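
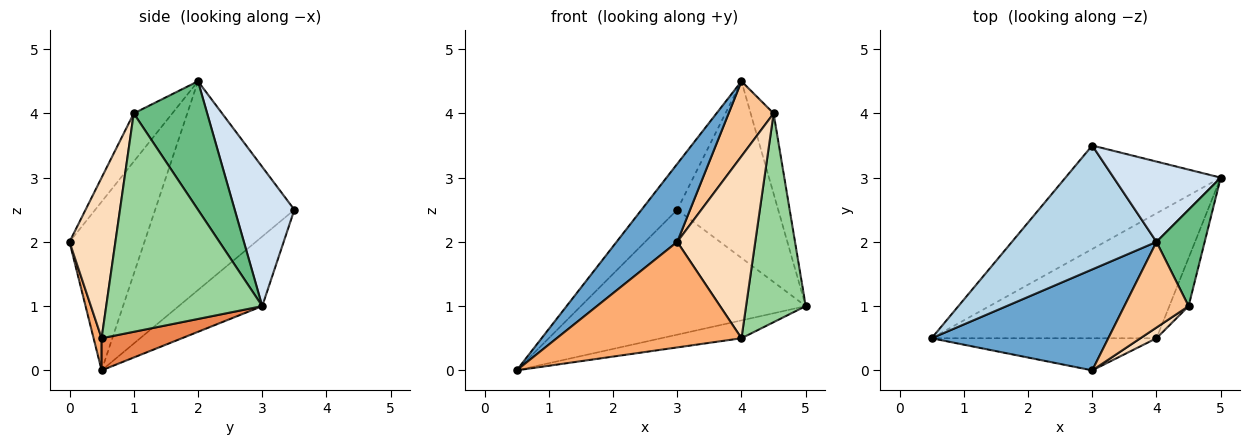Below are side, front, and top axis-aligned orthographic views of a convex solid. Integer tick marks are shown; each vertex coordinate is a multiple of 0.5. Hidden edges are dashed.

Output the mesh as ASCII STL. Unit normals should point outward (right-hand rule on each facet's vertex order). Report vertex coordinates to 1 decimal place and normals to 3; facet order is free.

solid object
 facet normal -0.603 -0.488 0.631
  outer loop
   vertex 4.0 2.0 4.5
   vertex 0.5 0.5 0.0
   vertex 3.0 0.0 2.0
  endloop
 endfacet
 facet normal -0.275 0.740 -0.613
  outer loop
   vertex 3.0 3.5 2.5
   vertex 5.0 3.0 1.0
   vertex 0.5 0.5 0.0
  endloop
 endfacet
 facet normal -0.805 0.206 0.557
  outer loop
   vertex 3.0 3.5 2.5
   vertex 0.5 0.5 0.0
   vertex 4.0 2.0 4.5
  endloop
 endfacet
 facet normal 0.474 0.802 0.364
  outer loop
   vertex 3.0 3.5 2.5
   vertex 4.0 2.0 4.5
   vertex 5.0 3.0 1.0
  endloop
 endfacet
 facet normal 0.140 0.140 -0.980
  outer loop
   vertex 4.0 0.5 0.5
   vertex 0.5 0.5 0.0
   vertex 5.0 3.0 1.0
  endloop
 endfacet
 facet normal 0.042 -0.956 -0.291
  outer loop
   vertex 4.0 0.5 0.5
   vertex 3.0 0.0 2.0
   vertex 0.5 0.5 0.0
  endloop
 endfacet
 facet normal -0.492 -0.573 0.655
  outer loop
   vertex 4.5 1.0 4.0
   vertex 4.0 2.0 4.5
   vertex 3.0 0.0 2.0
  endloop
 endfacet
 facet normal 0.506 -0.861 0.051
  outer loop
   vertex 4.5 1.0 4.0
   vertex 3.0 0.0 2.0
   vertex 4.0 0.5 0.5
  endloop
 endfacet
 facet normal 0.899 0.281 0.337
  outer loop
   vertex 4.5 1.0 4.0
   vertex 5.0 3.0 1.0
   vertex 4.0 2.0 4.5
  endloop
 endfacet
 facet normal 0.931 -0.356 -0.082
  outer loop
   vertex 4.5 1.0 4.0
   vertex 4.0 0.5 0.5
   vertex 5.0 3.0 1.0
  endloop
 endfacet
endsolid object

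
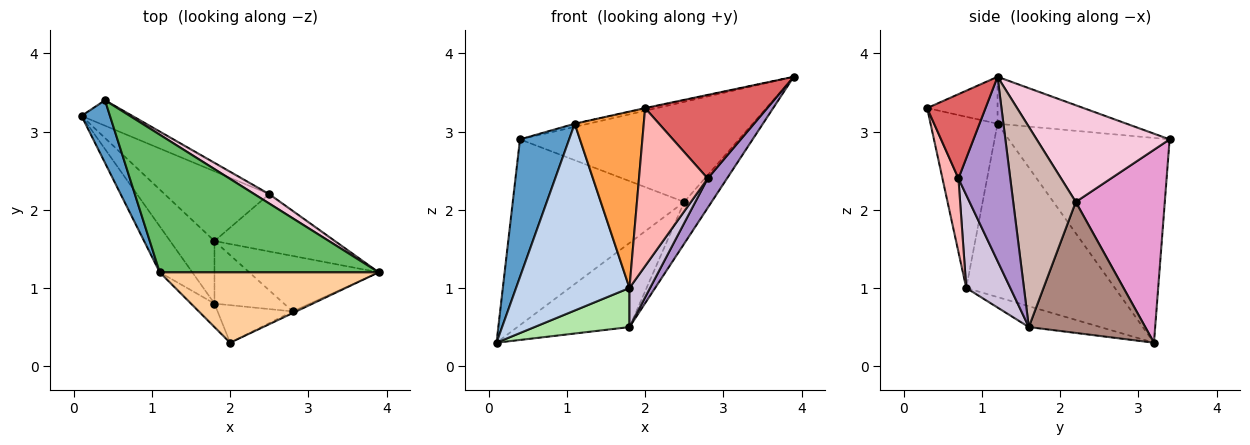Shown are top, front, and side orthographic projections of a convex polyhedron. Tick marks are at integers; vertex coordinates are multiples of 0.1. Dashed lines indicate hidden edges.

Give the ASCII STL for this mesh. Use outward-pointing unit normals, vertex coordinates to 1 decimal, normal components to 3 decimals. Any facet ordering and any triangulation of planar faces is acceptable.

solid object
 facet normal -0.948 -0.290 0.132
  outer loop
   vertex 1.1 1.2 3.1
   vertex 0.4 3.4 2.9
   vertex 0.1 3.2 0.3
  endloop
 endfacet
 facet normal -0.786 -0.600 -0.148
  outer loop
   vertex 1.1 1.2 3.1
   vertex 0.1 3.2 0.3
   vertex 1.8 0.8 1.0
  endloop
 endfacet
 facet normal -0.693 -0.714 -0.095
  outer loop
   vertex 1.1 1.2 3.1
   vertex 1.8 0.8 1.0
   vertex 2.0 0.3 3.3
  endloop
 endfacet
 facet normal -0.210 0.008 0.978
  outer loop
   vertex 1.1 1.2 3.1
   vertex 2.0 0.3 3.3
   vertex 3.9 1.2 3.7
  endloop
 endfacet
 facet normal -0.209 0.022 0.978
  outer loop
   vertex 1.1 1.2 3.1
   vertex 3.9 1.2 3.7
   vertex 0.4 3.4 2.9
  endloop
 endfacet
 facet normal -0.371 -0.492 -0.788
  outer loop
   vertex 1.8 1.6 0.5
   vertex 1.8 0.8 1.0
   vertex 0.1 3.2 0.3
  endloop
 endfacet
 facet normal 0.431 -0.902 -0.018
  outer loop
   vertex 2.8 0.7 2.4
   vertex 3.9 1.2 3.7
   vertex 2.0 0.3 3.3
  endloop
 endfacet
 facet normal 0.221 -0.949 -0.225
  outer loop
   vertex 2.8 0.7 2.4
   vertex 2.0 0.3 3.3
   vertex 1.8 0.8 1.0
  endloop
 endfacet
 facet normal 0.783 -0.292 -0.550
  outer loop
   vertex 2.8 0.7 2.4
   vertex 1.8 1.6 0.5
   vertex 3.9 1.2 3.7
  endloop
 endfacet
 facet normal 0.750 -0.351 -0.561
  outer loop
   vertex 2.8 0.7 2.4
   vertex 1.8 0.8 1.0
   vertex 1.8 1.6 0.5
  endloop
 endfacet
 facet normal 0.624 0.601 -0.499
  outer loop
   vertex 2.5 2.2 2.1
   vertex 1.8 1.6 0.5
   vertex 0.1 3.2 0.3
  endloop
 endfacet
 facet normal 0.802 0.351 -0.483
  outer loop
   vertex 2.5 2.2 2.1
   vertex 3.9 1.2 3.7
   vertex 1.8 1.6 0.5
  endloop
 endfacet
 facet normal 0.458 0.881 -0.121
  outer loop
   vertex 2.5 2.2 2.1
   vertex 0.1 3.2 0.3
   vertex 0.4 3.4 2.9
  endloop
 endfacet
 facet normal 0.517 0.852 0.080
  outer loop
   vertex 2.5 2.2 2.1
   vertex 0.4 3.4 2.9
   vertex 3.9 1.2 3.7
  endloop
 endfacet
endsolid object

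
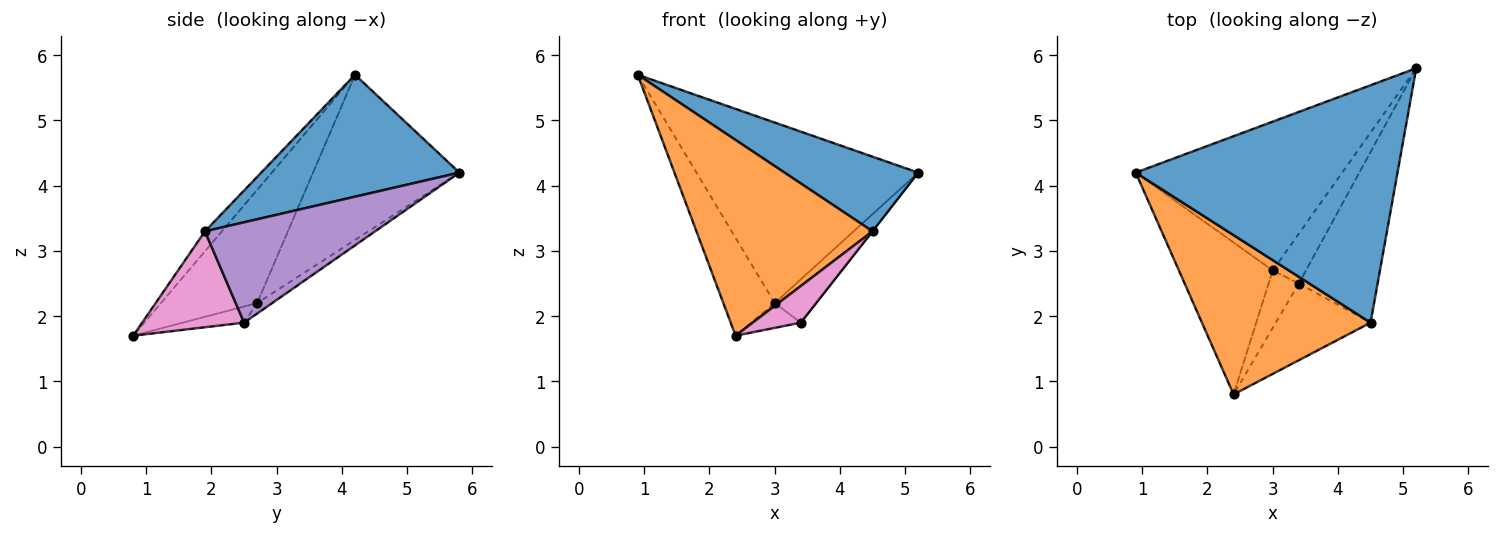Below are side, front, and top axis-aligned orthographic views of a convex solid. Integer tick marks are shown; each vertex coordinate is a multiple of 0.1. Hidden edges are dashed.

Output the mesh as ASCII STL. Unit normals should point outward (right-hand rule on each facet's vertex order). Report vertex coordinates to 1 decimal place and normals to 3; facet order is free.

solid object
 facet normal 0.406 -0.274 0.872
  outer loop
   vertex 4.5 1.9 3.3
   vertex 5.2 5.8 4.2
   vertex 0.9 4.2 5.7
  endloop
 endfacet
 facet normal -0.074 -0.773 0.629
  outer loop
   vertex 4.5 1.9 3.3
   vertex 0.9 4.2 5.7
   vertex 2.4 0.8 1.7
  endloop
 endfacet
 facet normal -0.454 0.688 -0.567
  outer loop
   vertex 3.0 2.7 2.2
   vertex 0.9 4.2 5.7
   vertex 5.2 5.8 4.2
  endloop
 endfacet
 facet normal -0.712 0.380 -0.590
  outer loop
   vertex 3.0 2.7 2.2
   vertex 2.4 0.8 1.7
   vertex 0.9 4.2 5.7
  endloop
 endfacet
 facet normal 0.787 0.001 -0.617
  outer loop
   vertex 3.4 2.5 1.9
   vertex 5.2 5.8 4.2
   vertex 4.5 1.9 3.3
  endloop
 endfacet
 facet normal -0.232 0.638 -0.734
  outer loop
   vertex 3.4 2.5 1.9
   vertex 3.0 2.7 2.2
   vertex 5.2 5.8 4.2
  endloop
 endfacet
 facet normal 0.674 -0.318 -0.666
  outer loop
   vertex 3.4 2.5 1.9
   vertex 4.5 1.9 3.3
   vertex 2.4 0.8 1.7
  endloop
 endfacet
 facet normal -0.440 0.356 -0.824
  outer loop
   vertex 3.4 2.5 1.9
   vertex 2.4 0.8 1.7
   vertex 3.0 2.7 2.2
  endloop
 endfacet
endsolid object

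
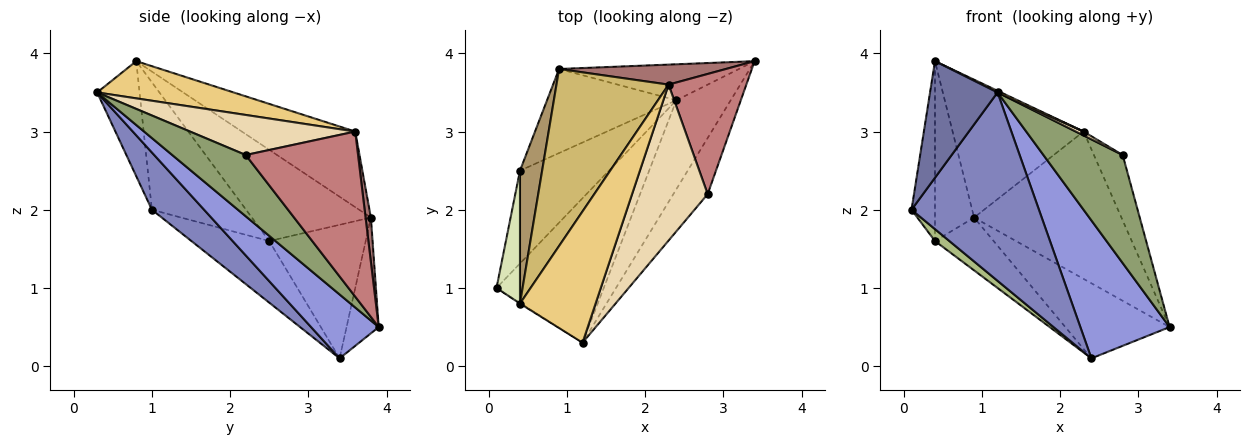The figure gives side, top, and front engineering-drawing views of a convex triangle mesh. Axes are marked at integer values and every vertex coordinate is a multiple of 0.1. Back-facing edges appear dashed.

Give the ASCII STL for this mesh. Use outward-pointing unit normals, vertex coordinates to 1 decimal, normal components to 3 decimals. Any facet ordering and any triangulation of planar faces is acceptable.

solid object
 facet normal -0.532 -0.847 -0.005
  outer loop
   vertex 0.4 0.8 3.9
   vertex 0.1 1.0 2.0
   vertex 1.2 0.3 3.5
  endloop
 endfacet
 facet normal 0.309 -0.755 -0.579
  outer loop
   vertex 2.4 3.4 0.1
   vertex 1.2 0.3 3.5
   vertex 0.1 1.0 2.0
  endloop
 endfacet
 facet normal 0.537 -0.709 -0.457
  outer loop
   vertex 2.4 3.4 0.1
   vertex 3.4 3.9 0.5
   vertex 1.2 0.3 3.5
  endloop
 endfacet
 facet normal -0.268 0.869 -0.416
  outer loop
   vertex 2.4 3.4 0.1
   vertex 0.9 3.8 1.9
   vertex 3.4 3.9 0.5
  endloop
 endfacet
 facet normal 0.636 -0.685 -0.356
  outer loop
   vertex 2.8 2.2 2.7
   vertex 1.2 0.3 3.5
   vertex 3.4 3.9 0.5
  endloop
 endfacet
 facet normal -0.566 -0.105 -0.818
  outer loop
   vertex 0.4 2.5 1.6
   vertex 2.4 3.4 0.1
   vertex 0.1 1.0 2.0
  endloop
 endfacet
 facet normal -0.658 0.400 -0.638
  outer loop
   vertex 0.4 2.5 1.6
   vertex 0.9 3.8 1.9
   vertex 2.4 3.4 0.1
  endloop
 endfacet
 facet normal -0.955 0.238 0.176
  outer loop
   vertex 0.4 2.5 1.6
   vertex 0.1 1.0 2.0
   vertex 0.4 0.8 3.9
  endloop
 endfacet
 facet normal -0.926 0.304 0.225
  outer loop
   vertex 0.4 2.5 1.6
   vertex 0.4 0.8 3.9
   vertex 0.9 3.8 1.9
  endloop
 endfacet
 facet normal -0.470 0.543 0.696
  outer loop
   vertex 2.3 3.6 3.0
   vertex 0.9 3.8 1.9
   vertex 0.4 0.8 3.9
  endloop
 endfacet
 facet normal 0.442 -0.011 0.897
  outer loop
   vertex 2.3 3.6 3.0
   vertex 0.4 0.8 3.9
   vertex 1.2 0.3 3.5
  endloop
 endfacet
 facet normal 0.468 -0.022 0.883
  outer loop
   vertex 2.3 3.6 3.0
   vertex 1.2 0.3 3.5
   vertex 2.8 2.2 2.7
  endloop
 endfacet
 facet normal 0.036 0.990 0.135
  outer loop
   vertex 2.3 3.6 3.0
   vertex 3.4 3.9 0.5
   vertex 0.9 3.8 1.9
  endloop
 endfacet
 facet normal 0.881 0.226 0.415
  outer loop
   vertex 2.3 3.6 3.0
   vertex 2.8 2.2 2.7
   vertex 3.4 3.9 0.5
  endloop
 endfacet
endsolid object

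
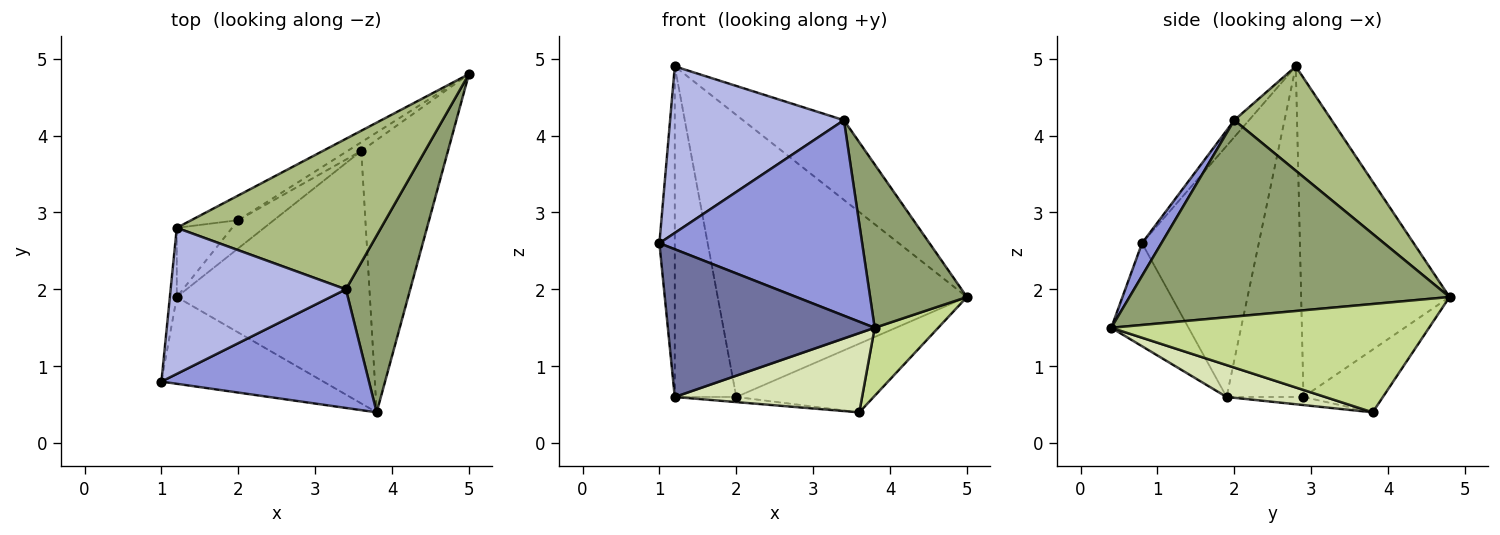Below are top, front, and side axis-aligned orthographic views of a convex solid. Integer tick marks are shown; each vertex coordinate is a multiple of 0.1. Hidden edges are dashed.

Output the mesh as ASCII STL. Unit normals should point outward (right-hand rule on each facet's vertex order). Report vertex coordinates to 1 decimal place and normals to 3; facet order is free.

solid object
 facet normal -0.307 -0.821 -0.482
  outer loop
   vertex 1.2 1.9 0.6
   vertex 3.8 0.4 1.5
   vertex 1.0 0.8 2.6
  endloop
 endfacet
 facet normal -0.991 0.131 -0.027
  outer loop
   vertex 1.2 1.9 0.6
   vertex 1.0 0.8 2.6
   vertex 1.2 2.8 4.9
  endloop
 endfacet
 facet normal 0.081 -0.852 0.517
  outer loop
   vertex 3.4 2.0 4.2
   vertex 1.0 0.8 2.6
   vertex 3.8 0.4 1.5
  endloop
 endfacet
 facet normal -0.063 -0.750 0.658
  outer loop
   vertex 3.4 2.0 4.2
   vertex 1.2 2.8 4.9
   vertex 1.0 0.8 2.6
  endloop
 endfacet
 facet normal 0.913 -0.276 0.299
  outer loop
   vertex 3.4 2.0 4.2
   vertex 3.8 0.4 1.5
   vertex 5.0 4.8 1.9
  endloop
 endfacet
 facet normal 0.411 0.427 0.805
  outer loop
   vertex 3.4 2.0 4.2
   vertex 5.0 4.8 1.9
   vertex 1.2 2.8 4.9
  endloop
 endfacet
 facet normal 0.772 -0.154 -0.617
  outer loop
   vertex 3.6 3.8 0.4
   vertex 5.0 4.8 1.9
   vertex 3.8 0.4 1.5
  endloop
 endfacet
 facet normal 0.156 -0.296 -0.942
  outer loop
   vertex 3.6 3.8 0.4
   vertex 3.8 0.4 1.5
   vertex 1.2 1.9 0.6
  endloop
 endfacet
 facet normal -0.510 0.857 -0.075
  outer loop
   vertex 2.0 2.9 0.6
   vertex 1.2 2.8 4.9
   vertex 5.0 4.8 1.9
  endloop
 endfacet
 facet normal -0.498 0.860 -0.109
  outer loop
   vertex 2.0 2.9 0.6
   vertex 5.0 4.8 1.9
   vertex 3.6 3.8 0.4
  endloop
 endfacet
 facet normal -0.774 0.619 -0.130
  outer loop
   vertex 2.0 2.9 0.6
   vertex 1.2 1.9 0.6
   vertex 1.2 2.8 4.9
  endloop
 endfacet
 facet normal -0.218 0.175 -0.960
  outer loop
   vertex 2.0 2.9 0.6
   vertex 3.6 3.8 0.4
   vertex 1.2 1.9 0.6
  endloop
 endfacet
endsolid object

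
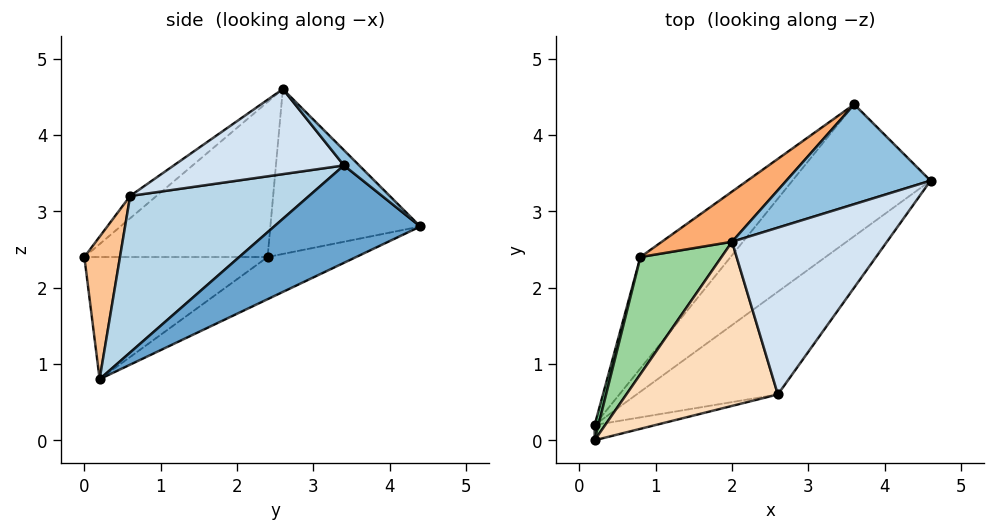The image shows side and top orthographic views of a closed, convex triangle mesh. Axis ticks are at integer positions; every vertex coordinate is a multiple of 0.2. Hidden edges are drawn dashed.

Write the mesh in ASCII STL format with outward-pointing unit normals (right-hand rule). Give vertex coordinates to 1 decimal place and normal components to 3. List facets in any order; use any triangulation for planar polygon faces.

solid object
 facet normal 0.575 -0.077 -0.815
  outer loop
   vertex 3.6 4.4 2.8
   vertex 4.6 3.4 3.6
   vertex 0.2 0.2 0.8
  endloop
 endfacet
 facet normal 0.078 0.669 0.739
  outer loop
   vertex 2.0 2.6 4.6
   vertex 4.6 3.4 3.6
   vertex 3.6 4.4 2.8
  endloop
 endfacet
 facet normal 0.681 -0.399 -0.614
  outer loop
   vertex 2.6 0.6 3.2
   vertex 0.2 0.2 0.8
   vertex 4.6 3.4 3.6
  endloop
 endfacet
 facet normal 0.436 -0.425 0.794
  outer loop
   vertex 2.6 0.6 3.2
   vertex 4.6 3.4 3.6
   vertex 2.0 2.6 4.6
  endloop
 endfacet
 facet normal -0.335 0.612 -0.716
  outer loop
   vertex 0.8 2.4 2.4
   vertex 3.6 4.4 2.8
   vertex 0.2 0.2 0.8
  endloop
 endfacet
 facet normal -0.586 0.771 0.250
  outer loop
   vertex 0.8 2.4 2.4
   vertex 2.0 2.6 4.6
   vertex 3.6 4.4 2.8
  endloop
 endfacet
 facet normal 0.278 -0.953 -0.119
  outer loop
   vertex 0.2 0.0 2.4
   vertex 0.2 0.2 0.8
   vertex 2.6 0.6 3.2
  endloop
 endfacet
 facet normal -0.117 -0.593 0.797
  outer loop
   vertex 0.2 0.0 2.4
   vertex 2.6 0.6 3.2
   vertex 2.0 2.6 4.6
  endloop
 endfacet
 facet normal -0.970 0.242 0.030
  outer loop
   vertex 0.2 0.0 2.4
   vertex 0.8 2.4 2.4
   vertex 0.2 0.2 0.8
  endloop
 endfacet
 facet normal -0.865 0.216 0.452
  outer loop
   vertex 0.2 0.0 2.4
   vertex 2.0 2.6 4.6
   vertex 0.8 2.4 2.4
  endloop
 endfacet
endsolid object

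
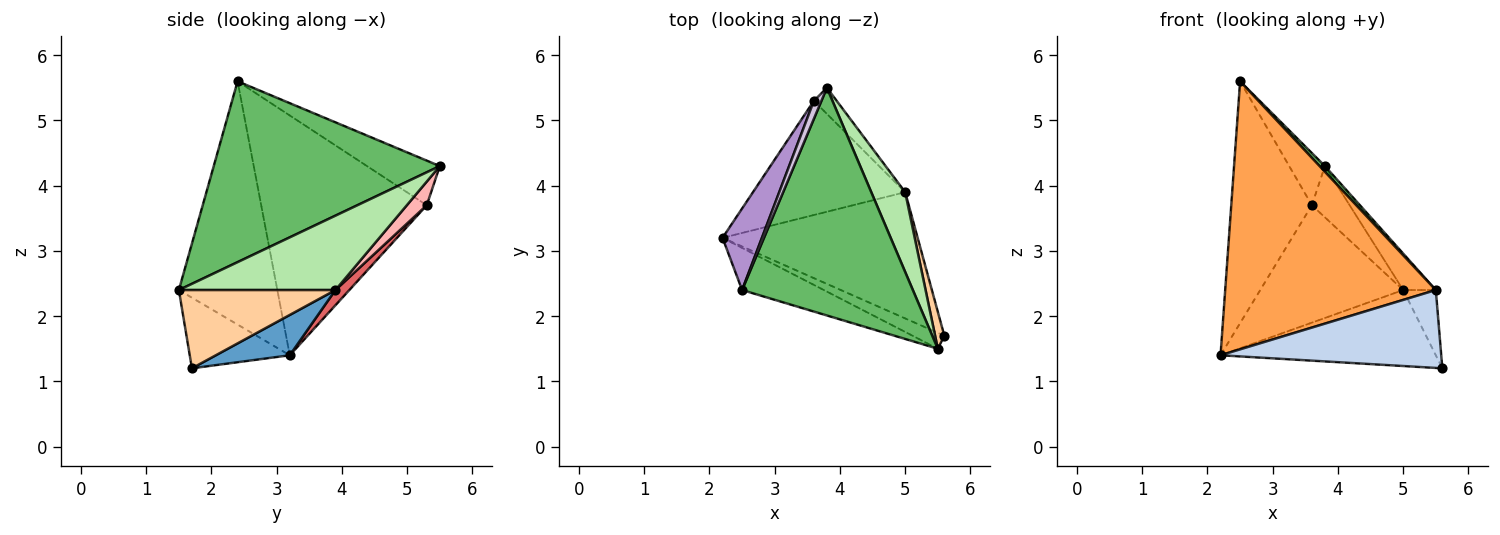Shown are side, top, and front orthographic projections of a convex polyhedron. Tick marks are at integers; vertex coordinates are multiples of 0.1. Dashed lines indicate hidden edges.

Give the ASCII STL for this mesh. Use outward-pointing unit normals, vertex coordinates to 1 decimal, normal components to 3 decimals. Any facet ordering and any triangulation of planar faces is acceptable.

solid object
 facet normal 0.174 0.508 -0.844
  outer loop
   vertex 5.0 3.9 2.4
   vertex 5.6 1.7 1.2
   vertex 2.2 3.2 1.4
  endloop
 endfacet
 facet normal -0.406 -0.895 -0.183
  outer loop
   vertex 5.5 1.5 2.4
   vertex 2.2 3.2 1.4
   vertex 5.6 1.7 1.2
  endloop
 endfacet
 facet normal -0.419 -0.897 -0.141
  outer loop
   vertex 5.5 1.5 2.4
   vertex 2.5 2.4 5.6
   vertex 2.2 3.2 1.4
  endloop
 endfacet
 facet normal 0.973 0.203 0.115
  outer loop
   vertex 5.5 1.5 2.4
   vertex 5.6 1.7 1.2
   vertex 5.0 3.9 2.4
  endloop
 endfacet
 facet normal 0.727 -0.017 0.686
  outer loop
   vertex 5.5 1.5 2.4
   vertex 3.8 5.5 4.3
   vertex 2.5 2.4 5.6
  endloop
 endfacet
 facet normal 0.894 0.186 0.408
  outer loop
   vertex 5.5 1.5 2.4
   vertex 5.0 3.9 2.4
   vertex 3.8 5.5 4.3
  endloop
 endfacet
 facet normal 0.070 0.715 -0.695
  outer loop
   vertex 3.6 5.3 3.7
   vertex 5.0 3.9 2.4
   vertex 2.2 3.2 1.4
  endloop
 endfacet
 facet normal 0.425 0.807 -0.411
  outer loop
   vertex 3.6 5.3 3.7
   vertex 3.8 5.5 4.3
   vertex 5.0 3.9 2.4
  endloop
 endfacet
 facet normal -0.889 0.433 0.146
  outer loop
   vertex 3.6 5.3 3.7
   vertex 2.2 3.2 1.4
   vertex 2.5 2.4 5.6
  endloop
 endfacet
 facet normal -0.888 0.435 0.151
  outer loop
   vertex 3.6 5.3 3.7
   vertex 2.5 2.4 5.6
   vertex 3.8 5.5 4.3
  endloop
 endfacet
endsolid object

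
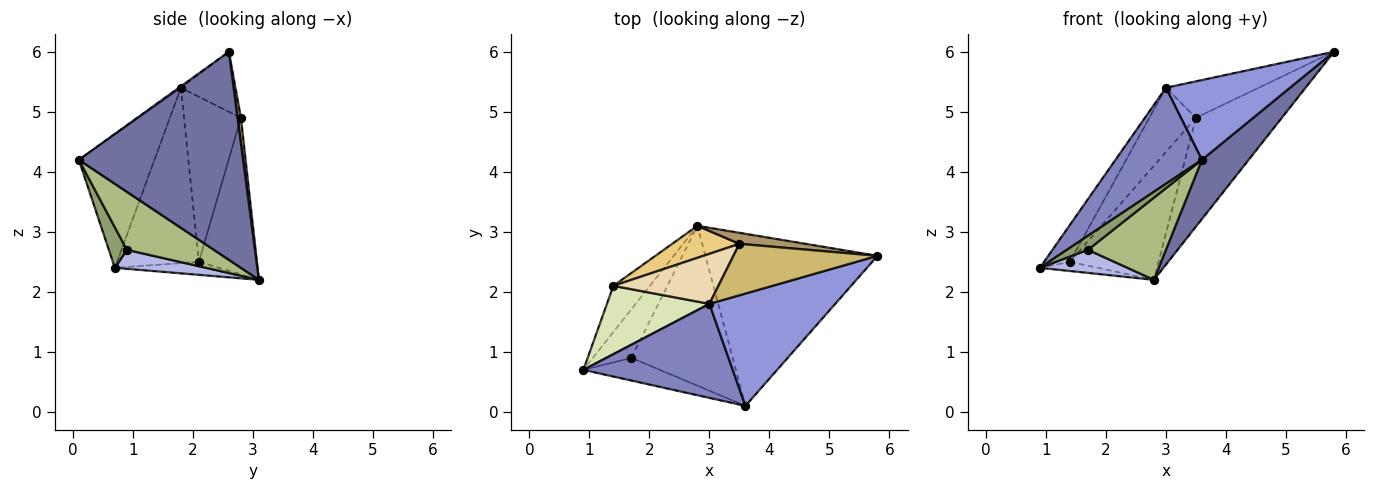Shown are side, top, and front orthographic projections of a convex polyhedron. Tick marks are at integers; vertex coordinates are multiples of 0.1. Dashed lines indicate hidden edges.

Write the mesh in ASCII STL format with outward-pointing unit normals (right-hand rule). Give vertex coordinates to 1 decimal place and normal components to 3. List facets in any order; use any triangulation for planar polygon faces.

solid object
 facet normal 0.753 -0.214 -0.622
  outer loop
   vertex 3.6 0.1 4.2
   vertex 2.8 3.1 2.2
   vertex 5.8 2.6 6.0
  endloop
 endfacet
 facet normal -0.530 -0.606 0.593
  outer loop
   vertex 3.0 1.8 5.4
   vertex 0.9 0.7 2.4
   vertex 3.6 0.1 4.2
  endloop
 endfacet
 facet normal -0.009 -0.579 0.815
  outer loop
   vertex 3.0 1.8 5.4
   vertex 3.6 0.1 4.2
   vertex 5.8 2.6 6.0
  endloop
 endfacet
 facet normal 0.407 -0.391 -0.825
  outer loop
   vertex 1.7 0.9 2.7
   vertex 0.9 0.7 2.4
   vertex 2.8 3.1 2.2
  endloop
 endfacet
 facet normal 0.411 -0.479 -0.776
  outer loop
   vertex 1.7 0.9 2.7
   vertex 3.6 0.1 4.2
   vertex 0.9 0.7 2.4
  endloop
 endfacet
 facet normal 0.454 -0.407 -0.792
  outer loop
   vertex 1.7 0.9 2.7
   vertex 2.8 3.1 2.2
   vertex 3.6 0.1 4.2
  endloop
 endfacet
 facet normal -0.330 0.184 -0.926
  outer loop
   vertex 1.4 2.1 2.5
   vertex 2.8 3.1 2.2
   vertex 0.9 0.7 2.4
  endloop
 endfacet
 facet normal -0.833 0.263 0.487
  outer loop
   vertex 1.4 2.1 2.5
   vertex 0.9 0.7 2.4
   vertex 3.0 1.8 5.4
  endloop
 endfacet
 facet normal 0.038 0.994 0.101
  outer loop
   vertex 3.5 2.8 4.9
   vertex 5.8 2.6 6.0
   vertex 2.8 3.1 2.2
  endloop
 endfacet
 facet normal -0.322 0.547 0.773
  outer loop
   vertex 3.5 2.8 4.9
   vertex 3.0 1.8 5.4
   vertex 5.8 2.6 6.0
  endloop
 endfacet
 facet normal -0.533 0.815 0.229
  outer loop
   vertex 3.5 2.8 4.9
   vertex 2.8 3.1 2.2
   vertex 1.4 2.1 2.5
  endloop
 endfacet
 facet normal -0.694 0.568 0.442
  outer loop
   vertex 3.5 2.8 4.9
   vertex 1.4 2.1 2.5
   vertex 3.0 1.8 5.4
  endloop
 endfacet
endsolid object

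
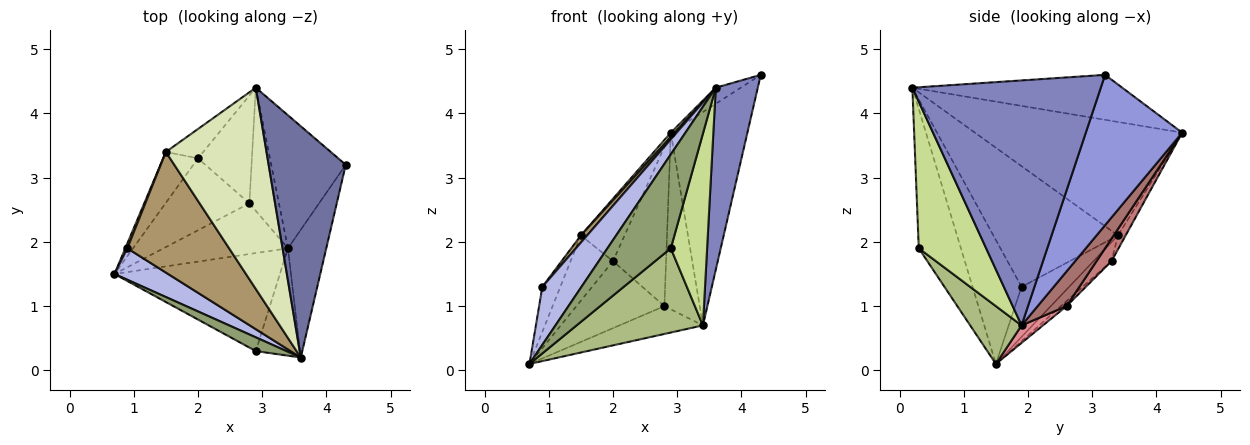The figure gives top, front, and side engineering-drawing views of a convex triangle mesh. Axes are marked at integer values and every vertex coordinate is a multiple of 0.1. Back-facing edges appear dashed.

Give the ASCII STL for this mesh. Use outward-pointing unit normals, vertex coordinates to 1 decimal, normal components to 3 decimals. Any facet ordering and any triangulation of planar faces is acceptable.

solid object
 facet normal -0.503 0.060 0.862
  outer loop
   vertex 2.9 4.4 3.7
   vertex 3.6 0.2 4.4
   vertex 4.3 3.2 4.6
  endloop
 endfacet
 facet normal 0.965 -0.215 -0.151
  outer loop
   vertex 3.4 1.9 0.7
   vertex 4.3 3.2 4.6
   vertex 3.6 0.2 4.4
  endloop
 endfacet
 facet normal 0.730 0.580 -0.362
  outer loop
   vertex 3.4 1.9 0.7
   vertex 2.9 4.4 3.7
   vertex 4.3 3.2 4.6
  endloop
 endfacet
 facet normal -0.740 -0.591 0.320
  outer loop
   vertex 0.9 1.9 1.3
   vertex 0.7 1.5 0.1
   vertex 3.6 0.2 4.4
  endloop
 endfacet
 facet normal -0.550 -0.827 0.121
  outer loop
   vertex 2.9 0.3 1.9
   vertex 3.6 0.2 4.4
   vertex 0.7 1.5 0.1
  endloop
 endfacet
 facet normal 0.256 -0.630 -0.733
  outer loop
   vertex 2.9 0.3 1.9
   vertex 0.7 1.5 0.1
   vertex 3.4 1.9 0.7
  endloop
 endfacet
 facet normal 0.851 -0.458 -0.257
  outer loop
   vertex 2.9 0.3 1.9
   vertex 3.4 1.9 0.7
   vertex 3.6 0.2 4.4
  endloop
 endfacet
 facet normal -0.748 -0.014 0.663
  outer loop
   vertex 1.5 3.4 2.1
   vertex 3.6 0.2 4.4
   vertex 2.9 4.4 3.7
  endloop
 endfacet
 facet normal -0.764 -0.038 0.644
  outer loop
   vertex 1.5 3.4 2.1
   vertex 0.9 1.9 1.3
   vertex 3.6 0.2 4.4
  endloop
 endfacet
 facet normal -0.158 0.894 -0.420
  outer loop
   vertex 1.5 3.4 2.1
   vertex 2.9 4.4 3.7
   vertex 2.0 3.3 1.7
  endloop
 endfacet
 facet normal -0.935 0.354 0.038
  outer loop
   vertex 1.5 3.4 2.1
   vertex 0.7 1.5 0.1
   vertex 0.9 1.9 1.3
  endloop
 endfacet
 facet normal -0.317 0.748 -0.583
  outer loop
   vertex 1.5 3.4 2.1
   vertex 2.0 3.3 1.7
   vertex 0.7 1.5 0.1
  endloop
 endfacet
 facet normal 0.557 0.681 -0.475
  outer loop
   vertex 2.8 2.6 1.0
   vertex 2.9 4.4 3.7
   vertex 3.4 1.9 0.7
  endloop
 endfacet
 facet normal 0.228 0.806 -0.546
  outer loop
   vertex 2.8 2.6 1.0
   vertex 2.0 3.3 1.7
   vertex 2.9 4.4 3.7
  endloop
 endfacet
 facet normal 0.123 0.478 -0.870
  outer loop
   vertex 2.8 2.6 1.0
   vertex 3.4 1.9 0.7
   vertex 0.7 1.5 0.1
  endloop
 endfacet
 facet normal -0.044 0.681 -0.731
  outer loop
   vertex 2.8 2.6 1.0
   vertex 0.7 1.5 0.1
   vertex 2.0 3.3 1.7
  endloop
 endfacet
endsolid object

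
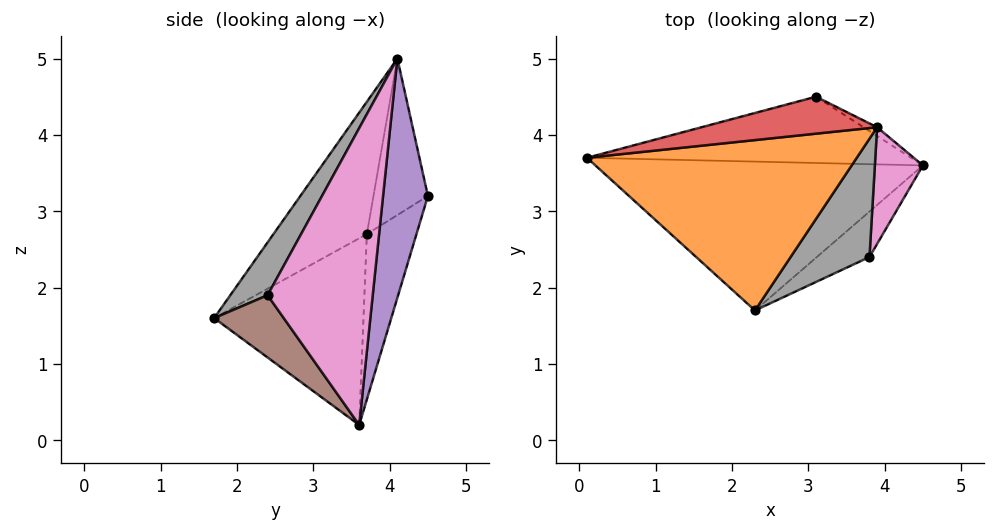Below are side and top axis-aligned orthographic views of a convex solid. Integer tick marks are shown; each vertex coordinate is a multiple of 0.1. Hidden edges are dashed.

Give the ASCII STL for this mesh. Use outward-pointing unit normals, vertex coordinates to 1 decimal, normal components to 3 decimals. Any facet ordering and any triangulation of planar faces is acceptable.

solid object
 facet normal -0.494 -0.067 -0.867
  outer loop
   vertex 2.3 1.7 1.6
   vertex 0.1 3.7 2.7
   vertex 4.5 3.6 0.2
  endloop
 endfacet
 facet normal -0.315 -0.699 0.642
  outer loop
   vertex 3.9 4.1 5.0
   vertex 0.1 3.7 2.7
   vertex 2.3 1.7 1.6
  endloop
 endfacet
 facet normal -0.184 0.915 -0.360
  outer loop
   vertex 3.1 4.5 3.2
   vertex 4.5 3.6 0.2
   vertex 0.1 3.7 2.7
  endloop
 endfacet
 facet normal -0.294 0.897 0.330
  outer loop
   vertex 3.1 4.5 3.2
   vertex 0.1 3.7 2.7
   vertex 3.9 4.1 5.0
  endloop
 endfacet
 facet normal 0.497 0.867 -0.028
  outer loop
   vertex 3.1 4.5 3.2
   vertex 3.9 4.1 5.0
   vertex 4.5 3.6 0.2
  endloop
 endfacet
 facet normal 0.452 -0.806 -0.382
  outer loop
   vertex 3.8 2.4 1.9
   vertex 2.3 1.7 1.6
   vertex 4.5 3.6 0.2
  endloop
 endfacet
 facet normal 0.932 -0.330 0.151
  outer loop
   vertex 3.8 2.4 1.9
   vertex 4.5 3.6 0.2
   vertex 3.9 4.1 5.0
  endloop
 endfacet
 facet normal 0.302 -0.840 0.451
  outer loop
   vertex 3.8 2.4 1.9
   vertex 3.9 4.1 5.0
   vertex 2.3 1.7 1.6
  endloop
 endfacet
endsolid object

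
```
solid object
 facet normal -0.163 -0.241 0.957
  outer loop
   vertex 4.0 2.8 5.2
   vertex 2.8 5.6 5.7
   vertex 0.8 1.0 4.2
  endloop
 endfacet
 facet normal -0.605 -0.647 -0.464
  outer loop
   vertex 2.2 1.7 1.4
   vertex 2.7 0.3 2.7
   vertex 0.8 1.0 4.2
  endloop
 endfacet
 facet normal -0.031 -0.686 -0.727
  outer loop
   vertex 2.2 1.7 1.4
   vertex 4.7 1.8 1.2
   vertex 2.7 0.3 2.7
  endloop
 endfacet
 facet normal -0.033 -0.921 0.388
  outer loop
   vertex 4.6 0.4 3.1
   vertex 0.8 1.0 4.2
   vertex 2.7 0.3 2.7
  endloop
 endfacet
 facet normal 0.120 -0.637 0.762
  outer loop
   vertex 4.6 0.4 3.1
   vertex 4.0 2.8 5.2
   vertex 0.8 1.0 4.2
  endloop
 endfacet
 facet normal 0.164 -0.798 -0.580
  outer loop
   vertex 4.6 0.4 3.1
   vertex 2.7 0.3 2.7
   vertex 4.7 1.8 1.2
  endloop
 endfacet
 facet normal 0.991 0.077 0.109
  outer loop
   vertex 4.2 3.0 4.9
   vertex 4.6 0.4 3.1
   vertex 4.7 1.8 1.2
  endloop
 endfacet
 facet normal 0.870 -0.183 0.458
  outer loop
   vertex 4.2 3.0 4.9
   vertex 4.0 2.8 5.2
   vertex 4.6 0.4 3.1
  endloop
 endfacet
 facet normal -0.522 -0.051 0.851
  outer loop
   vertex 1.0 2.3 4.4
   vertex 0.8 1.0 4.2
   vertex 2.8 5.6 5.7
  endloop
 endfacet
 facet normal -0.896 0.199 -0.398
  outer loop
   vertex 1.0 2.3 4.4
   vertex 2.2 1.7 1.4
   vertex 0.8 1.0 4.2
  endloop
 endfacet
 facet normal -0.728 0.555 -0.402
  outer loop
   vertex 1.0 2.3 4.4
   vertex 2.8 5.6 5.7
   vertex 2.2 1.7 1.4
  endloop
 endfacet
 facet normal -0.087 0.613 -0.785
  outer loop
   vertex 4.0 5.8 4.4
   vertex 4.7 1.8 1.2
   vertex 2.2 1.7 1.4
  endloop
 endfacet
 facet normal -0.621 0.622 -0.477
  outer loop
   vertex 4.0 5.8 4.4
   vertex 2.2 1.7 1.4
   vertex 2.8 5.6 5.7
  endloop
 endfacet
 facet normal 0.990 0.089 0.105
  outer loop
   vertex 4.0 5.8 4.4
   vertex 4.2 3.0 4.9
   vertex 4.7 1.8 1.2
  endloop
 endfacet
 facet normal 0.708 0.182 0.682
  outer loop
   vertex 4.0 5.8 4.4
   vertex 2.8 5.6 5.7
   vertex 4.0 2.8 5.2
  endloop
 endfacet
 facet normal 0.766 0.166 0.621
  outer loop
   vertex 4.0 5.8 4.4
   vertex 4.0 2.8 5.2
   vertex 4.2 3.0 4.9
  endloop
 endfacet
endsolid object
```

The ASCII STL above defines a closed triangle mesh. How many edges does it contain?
24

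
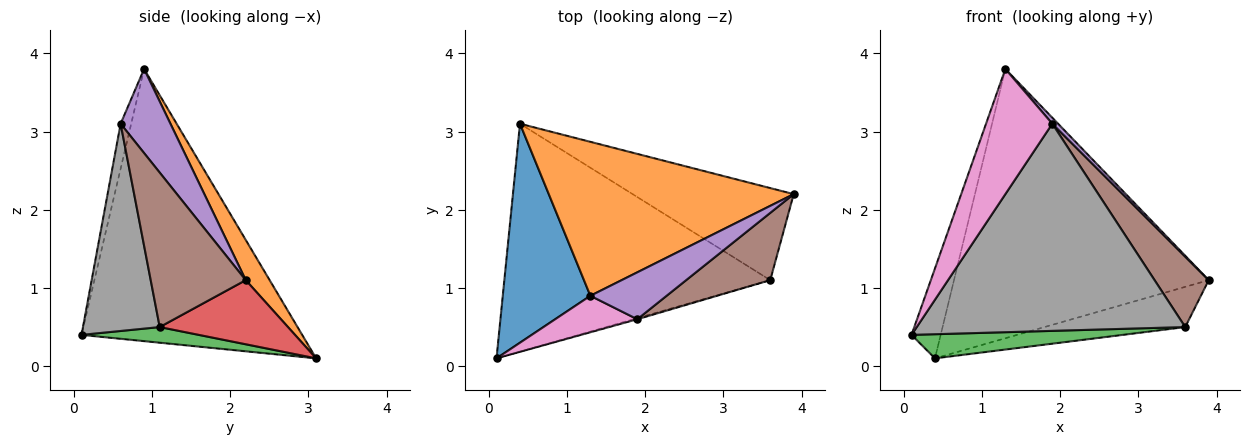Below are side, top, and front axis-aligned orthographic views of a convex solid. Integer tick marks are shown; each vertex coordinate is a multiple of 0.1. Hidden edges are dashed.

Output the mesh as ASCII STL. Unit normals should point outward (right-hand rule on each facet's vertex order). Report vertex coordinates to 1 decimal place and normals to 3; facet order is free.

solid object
 facet normal -0.944 0.125 0.304
  outer loop
   vertex 1.3 0.9 3.8
   vertex 0.4 3.1 0.1
   vertex 0.1 0.1 0.4
  endloop
 endfacet
 facet normal 0.081 0.865 0.495
  outer loop
   vertex 1.3 0.9 3.8
   vertex 3.9 2.2 1.1
   vertex 0.4 3.1 0.1
  endloop
 endfacet
 facet normal 0.058 -0.105 -0.993
  outer loop
   vertex 3.6 1.1 0.5
   vertex 0.1 0.1 0.4
   vertex 0.4 3.1 0.1
  endloop
 endfacet
 facet normal 0.343 0.376 -0.861
  outer loop
   vertex 3.6 1.1 0.5
   vertex 0.4 3.1 0.1
   vertex 3.9 2.2 1.1
  endloop
 endfacet
 facet normal 0.738 -0.086 0.669
  outer loop
   vertex 1.9 0.6 3.1
   vertex 3.9 2.2 1.1
   vertex 1.3 0.9 3.8
  endloop
 endfacet
 facet normal 0.785 -0.447 0.428
  outer loop
   vertex 1.9 0.6 3.1
   vertex 3.6 1.1 0.5
   vertex 3.9 2.2 1.1
  endloop
 endfacet
 facet normal -0.152 -0.949 0.277
  outer loop
   vertex 1.9 0.6 3.1
   vertex 1.3 0.9 3.8
   vertex 0.1 0.1 0.4
  endloop
 endfacet
 facet normal 0.275 -0.961 -0.005
  outer loop
   vertex 1.9 0.6 3.1
   vertex 0.1 0.1 0.4
   vertex 3.6 1.1 0.5
  endloop
 endfacet
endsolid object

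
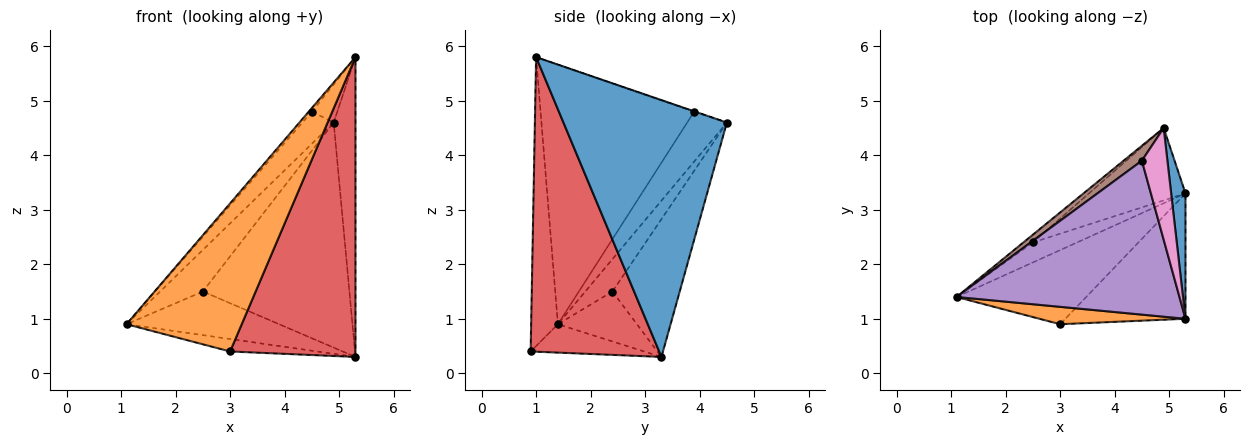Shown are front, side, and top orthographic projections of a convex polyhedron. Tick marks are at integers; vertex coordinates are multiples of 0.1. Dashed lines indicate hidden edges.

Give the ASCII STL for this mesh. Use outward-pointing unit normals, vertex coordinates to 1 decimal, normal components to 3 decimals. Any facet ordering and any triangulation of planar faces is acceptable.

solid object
 facet normal 0.990 0.132 0.055
  outer loop
   vertex 5.3 3.3 0.3
   vertex 4.9 4.5 4.6
   vertex 5.3 1.0 5.8
  endloop
 endfacet
 facet normal -0.225 -0.968 0.114
  outer loop
   vertex 3.0 0.9 0.4
   vertex 5.3 1.0 5.8
   vertex 1.1 1.4 0.9
  endloop
 endfacet
 facet normal -0.211 0.162 -0.964
  outer loop
   vertex 3.0 0.9 0.4
   vertex 1.1 1.4 0.9
   vertex 5.3 3.3 0.3
  endloop
 endfacet
 facet normal 0.687 -0.670 -0.280
  outer loop
   vertex 3.0 0.9 0.4
   vertex 5.3 3.3 0.3
   vertex 5.3 1.0 5.8
  endloop
 endfacet
 facet normal -0.759 0.015 0.651
  outer loop
   vertex 4.5 3.9 4.8
   vertex 1.1 1.4 0.9
   vertex 5.3 1.0 5.8
  endloop
 endfacet
 facet normal -0.755 0.595 0.276
  outer loop
   vertex 4.5 3.9 4.8
   vertex 4.9 4.5 4.6
   vertex 1.1 1.4 0.9
  endloop
 endfacet
 facet normal -0.012 0.323 0.946
  outer loop
   vertex 4.5 3.9 4.8
   vertex 5.3 1.0 5.8
   vertex 4.9 4.5 4.6
  endloop
 endfacet
 facet normal -0.529 0.834 -0.155
  outer loop
   vertex 2.5 2.4 1.5
   vertex 1.1 1.4 0.9
   vertex 4.9 4.5 4.6
  endloop
 endfacet
 facet normal -0.426 0.822 -0.377
  outer loop
   vertex 2.5 2.4 1.5
   vertex 5.3 3.3 0.3
   vertex 1.1 1.4 0.9
  endloop
 endfacet
 facet normal -0.401 0.872 -0.281
  outer loop
   vertex 2.5 2.4 1.5
   vertex 4.9 4.5 4.6
   vertex 5.3 3.3 0.3
  endloop
 endfacet
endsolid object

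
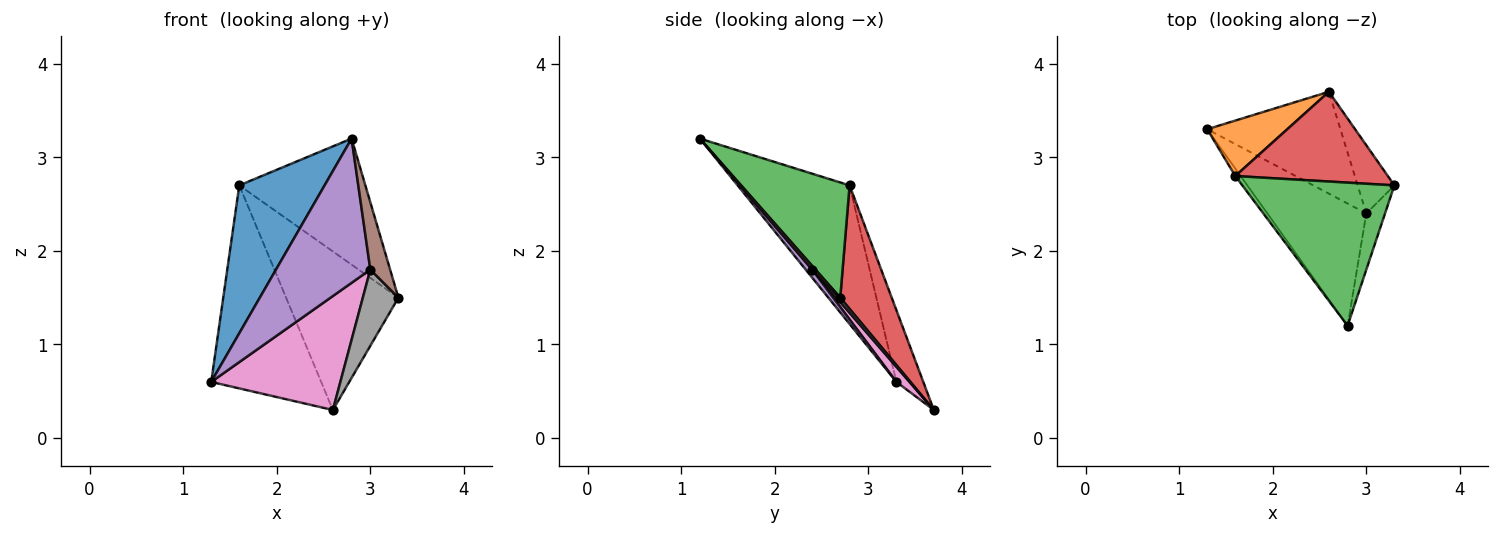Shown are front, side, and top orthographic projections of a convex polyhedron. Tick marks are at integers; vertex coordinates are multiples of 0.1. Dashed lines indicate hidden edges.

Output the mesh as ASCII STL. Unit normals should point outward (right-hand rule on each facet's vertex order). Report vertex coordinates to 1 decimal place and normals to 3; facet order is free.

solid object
 facet normal -0.795 -0.606 -0.031
  outer loop
   vertex 1.6 2.8 2.7
   vertex 1.3 3.3 0.6
   vertex 2.8 1.2 3.2
  endloop
 endfacet
 facet normal -0.230 0.939 0.256
  outer loop
   vertex 1.6 2.8 2.7
   vertex 2.6 3.7 0.3
   vertex 1.3 3.3 0.6
  endloop
 endfacet
 facet normal 0.494 0.575 0.652
  outer loop
   vertex 1.6 2.8 2.7
   vertex 2.8 1.2 3.2
   vertex 3.3 2.7 1.5
  endloop
 endfacet
 facet normal 0.370 0.808 0.458
  outer loop
   vertex 1.6 2.8 2.7
   vertex 3.3 2.7 1.5
   vertex 2.6 3.7 0.3
  endloop
 endfacet
 facet normal 0.052 -0.762 -0.646
  outer loop
   vertex 3.0 2.4 1.8
   vertex 2.8 1.2 3.2
   vertex 1.3 3.3 0.6
  endloop
 endfacet
 facet normal 0.127 -0.762 -0.635
  outer loop
   vertex 3.0 2.4 1.8
   vertex 3.3 2.7 1.5
   vertex 2.8 1.2 3.2
  endloop
 endfacet
 facet normal 0.075 -0.743 -0.664
  outer loop
   vertex 3.0 2.4 1.8
   vertex 1.3 3.3 0.6
   vertex 2.6 3.7 0.3
  endloop
 endfacet
 facet normal 0.078 -0.743 -0.665
  outer loop
   vertex 3.0 2.4 1.8
   vertex 2.6 3.7 0.3
   vertex 3.3 2.7 1.5
  endloop
 endfacet
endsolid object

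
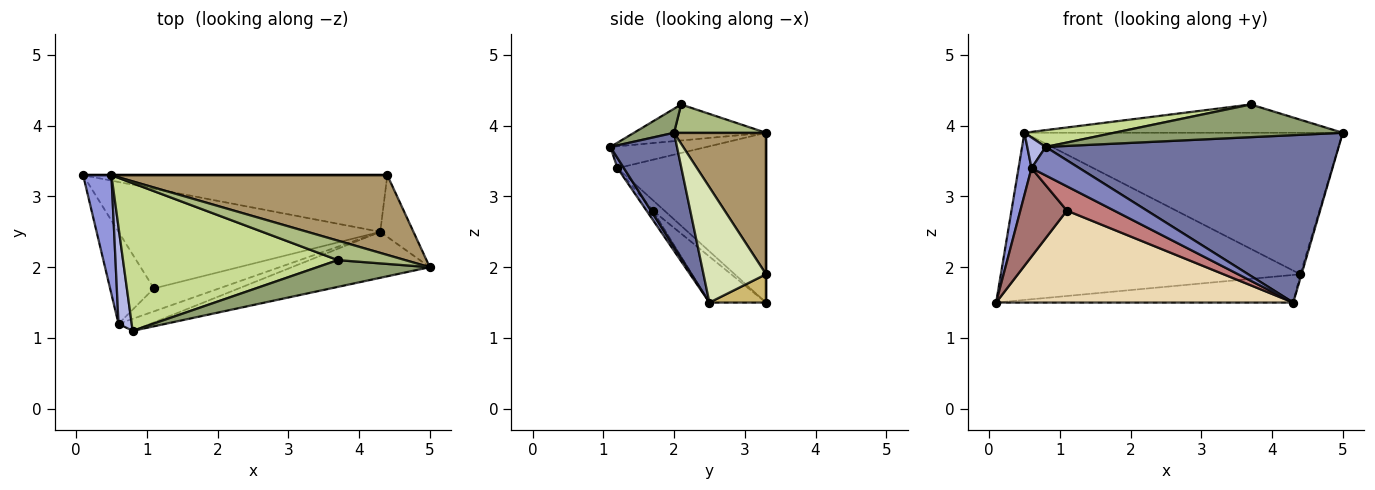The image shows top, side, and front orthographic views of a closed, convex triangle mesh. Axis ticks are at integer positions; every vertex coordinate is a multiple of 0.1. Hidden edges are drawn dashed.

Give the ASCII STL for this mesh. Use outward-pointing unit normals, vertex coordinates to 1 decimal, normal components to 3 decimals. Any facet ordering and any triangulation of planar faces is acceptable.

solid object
 facet normal 0.214 -0.942 -0.259
  outer loop
   vertex 4.3 2.5 1.5
   vertex 5.0 2.0 3.9
   vertex 0.8 1.1 3.7
  endloop
 endfacet
 facet normal 0.123 -0.914 -0.386
  outer loop
   vertex 0.6 1.2 3.4
   vertex 4.3 2.5 1.5
   vertex 0.8 1.1 3.7
  endloop
 endfacet
 facet normal -0.983 -0.086 0.164
  outer loop
   vertex 0.6 1.2 3.4
   vertex 0.5 3.3 3.9
   vertex 0.1 3.3 1.5
  endloop
 endfacet
 facet normal -0.845 -0.162 0.510
  outer loop
   vertex 0.6 1.2 3.4
   vertex 0.8 1.1 3.7
   vertex 0.5 3.3 3.9
  endloop
 endfacet
 facet normal 0.134 -0.766 0.628
  outer loop
   vertex 3.7 2.1 4.3
   vertex 0.8 1.1 3.7
   vertex 5.0 2.0 3.9
  endloop
 endfacet
 facet normal 0.231 0.801 0.552
  outer loop
   vertex 3.7 2.1 4.3
   vertex 5.0 2.0 3.9
   vertex 0.5 3.3 3.9
  endloop
 endfacet
 facet normal -0.164 -0.112 0.980
  outer loop
   vertex 3.7 2.1 4.3
   vertex 0.5 3.3 3.9
   vertex 0.8 1.1 3.7
  endloop
 endfacet
 facet normal 0.961 0.018 -0.276
  outer loop
   vertex 4.4 3.3 1.9
   vertex 5.0 2.0 3.9
   vertex 4.3 2.5 1.5
  endloop
 endfacet
 facet normal 0.244 0.845 0.476
  outer loop
   vertex 4.4 3.3 1.9
   vertex 0.5 3.3 3.9
   vertex 5.0 2.0 3.9
  endloop
 endfacet
 facet normal 0.083 0.437 -0.895
  outer loop
   vertex 4.4 3.3 1.9
   vertex 4.3 2.5 1.5
   vertex 0.1 3.3 1.5
  endloop
 endfacet
 facet normal 0.000 1.000 0.000
  outer loop
   vertex 4.4 3.3 1.9
   vertex 0.1 3.3 1.5
   vertex 0.5 3.3 3.9
  endloop
 endfacet
 facet normal -0.128 -0.672 -0.729
  outer loop
   vertex 1.1 1.7 2.8
   vertex 0.1 3.3 1.5
   vertex 4.3 2.5 1.5
  endloop
 endfacet
 facet normal -0.169 -0.683 -0.710
  outer loop
   vertex 1.1 1.7 2.8
   vertex 0.6 1.2 3.4
   vertex 0.1 3.3 1.5
  endloop
 endfacet
 facet normal -0.097 -0.723 -0.684
  outer loop
   vertex 1.1 1.7 2.8
   vertex 4.3 2.5 1.5
   vertex 0.6 1.2 3.4
  endloop
 endfacet
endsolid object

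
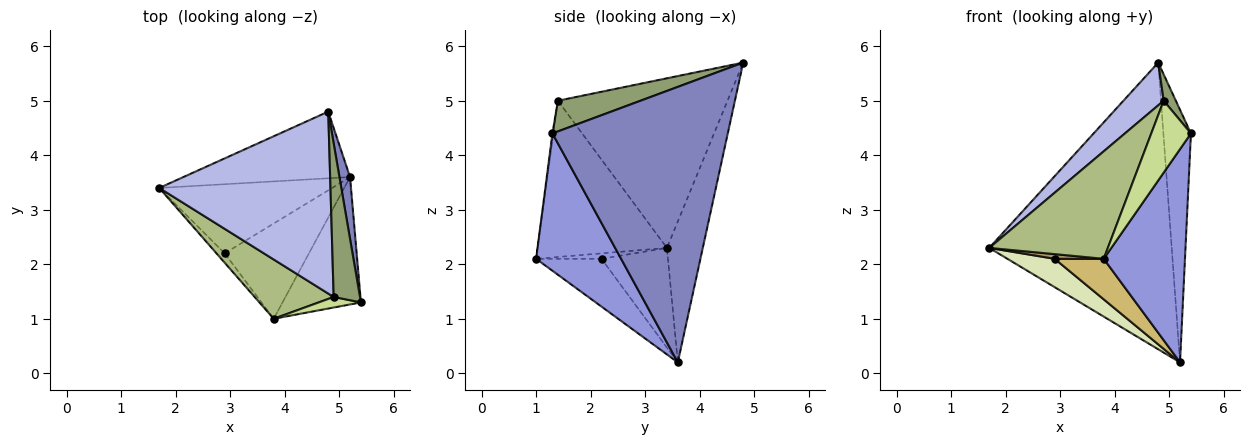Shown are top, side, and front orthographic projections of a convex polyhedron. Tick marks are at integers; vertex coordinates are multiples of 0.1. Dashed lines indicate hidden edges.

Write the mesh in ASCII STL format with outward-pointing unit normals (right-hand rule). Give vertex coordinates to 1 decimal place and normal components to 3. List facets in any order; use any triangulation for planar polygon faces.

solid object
 facet normal -0.188 0.957 -0.222
  outer loop
   vertex 5.2 3.6 0.2
   vertex 1.7 3.4 2.3
   vertex 4.8 4.8 5.7
  endloop
 endfacet
 facet normal 0.987 0.155 0.038
  outer loop
   vertex 5.2 3.6 0.2
   vertex 4.8 4.8 5.7
   vertex 5.4 1.3 4.4
  endloop
 endfacet
 facet normal 0.668 -0.639 -0.382
  outer loop
   vertex 3.8 1.0 2.1
   vertex 5.2 3.6 0.2
   vertex 5.4 1.3 4.4
  endloop
 endfacet
 facet normal -0.694 -0.165 0.701
  outer loop
   vertex 4.9 1.4 5.0
   vertex 4.8 4.8 5.7
   vertex 1.7 3.4 2.3
  endloop
 endfacet
 facet normal 0.754 -0.111 0.647
  outer loop
   vertex 4.9 1.4 5.0
   vertex 5.4 1.3 4.4
   vertex 4.8 4.8 5.7
  endloop
 endfacet
 facet normal -0.691 -0.633 0.349
  outer loop
   vertex 4.9 1.4 5.0
   vertex 1.7 3.4 2.3
   vertex 3.8 1.0 2.1
  endloop
 endfacet
 facet normal -0.023 -0.989 0.145
  outer loop
   vertex 4.9 1.4 5.0
   vertex 3.8 1.0 2.1
   vertex 5.4 1.3 4.4
  endloop
 endfacet
 facet normal -0.471 -0.335 -0.816
  outer loop
   vertex 2.9 2.2 2.1
   vertex 1.7 3.4 2.3
   vertex 5.2 3.6 0.2
  endloop
 endfacet
 facet normal -0.512 -0.384 -0.768
  outer loop
   vertex 2.9 2.2 2.1
   vertex 3.8 1.0 2.1
   vertex 1.7 3.4 2.3
  endloop
 endfacet
 facet normal -0.463 -0.347 -0.816
  outer loop
   vertex 2.9 2.2 2.1
   vertex 5.2 3.6 0.2
   vertex 3.8 1.0 2.1
  endloop
 endfacet
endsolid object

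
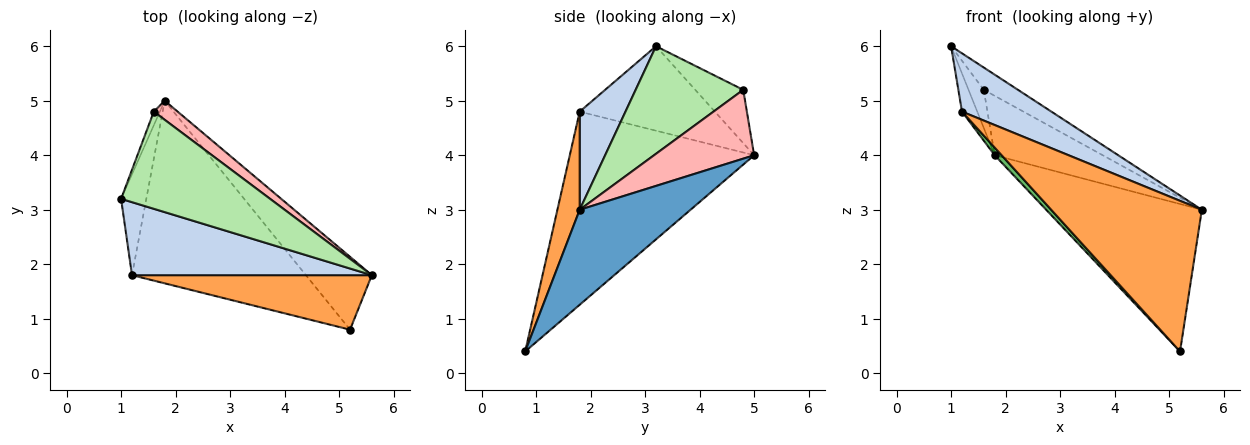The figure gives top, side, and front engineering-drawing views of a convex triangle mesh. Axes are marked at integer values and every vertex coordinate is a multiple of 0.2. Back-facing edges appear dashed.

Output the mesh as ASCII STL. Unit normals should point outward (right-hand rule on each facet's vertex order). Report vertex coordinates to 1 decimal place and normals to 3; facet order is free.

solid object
 facet normal 0.538 0.756 -0.373
  outer loop
   vertex 5.2 0.8 0.4
   vertex 1.8 5.0 4.0
   vertex 5.6 1.8 3.0
  endloop
 endfacet
 facet normal 0.304 -0.594 0.744
  outer loop
   vertex 1.2 1.8 4.8
   vertex 5.6 1.8 3.0
   vertex 1.0 3.2 6.0
  endloop
 endfacet
 facet normal 0.138 -0.931 0.337
  outer loop
   vertex 1.2 1.8 4.8
   vertex 5.2 0.8 0.4
   vertex 5.6 1.8 3.0
  endloop
 endfacet
 facet normal -0.953 0.108 -0.284
  outer loop
   vertex 1.2 1.8 4.8
   vertex 1.0 3.2 6.0
   vertex 1.8 5.0 4.0
  endloop
 endfacet
 facet normal -0.743 -0.028 -0.669
  outer loop
   vertex 1.2 1.8 4.8
   vertex 1.8 5.0 4.0
   vertex 5.2 0.8 0.4
  endloop
 endfacet
 facet normal 0.575 0.183 0.797
  outer loop
   vertex 1.6 4.8 5.2
   vertex 1.0 3.2 6.0
   vertex 5.6 1.8 3.0
  endloop
 endfacet
 facet normal -0.947 0.301 -0.108
  outer loop
   vertex 1.6 4.8 5.2
   vertex 1.8 5.0 4.0
   vertex 1.0 3.2 6.0
  endloop
 endfacet
 facet normal 0.662 0.714 0.229
  outer loop
   vertex 1.6 4.8 5.2
   vertex 5.6 1.8 3.0
   vertex 1.8 5.0 4.0
  endloop
 endfacet
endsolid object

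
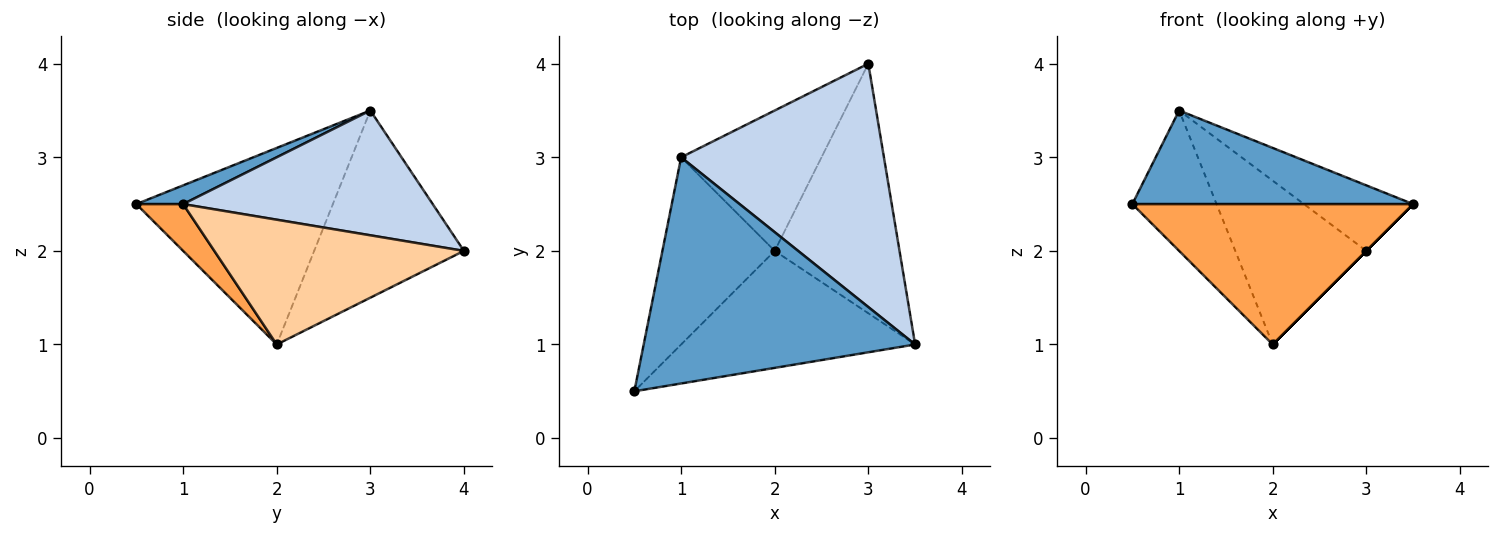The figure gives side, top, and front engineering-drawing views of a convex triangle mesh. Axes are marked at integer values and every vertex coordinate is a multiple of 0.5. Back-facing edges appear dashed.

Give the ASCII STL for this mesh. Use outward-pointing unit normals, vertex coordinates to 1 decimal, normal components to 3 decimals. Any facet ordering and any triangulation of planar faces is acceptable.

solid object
 facet normal 0.064 -0.382 0.922
  outer loop
   vertex 1.0 3.0 3.5
   vertex 0.5 0.5 2.5
   vertex 3.5 1.0 2.5
  endloop
 endfacet
 facet normal 0.511 0.223 0.830
  outer loop
   vertex 1.0 3.0 3.5
   vertex 3.5 1.0 2.5
   vertex 3.0 4.0 2.0
  endloop
 endfacet
 facet normal 0.127 -0.762 -0.635
  outer loop
   vertex 2.0 2.0 1.0
   vertex 3.5 1.0 2.5
   vertex 0.5 0.5 2.5
  endloop
 endfacet
 facet normal 0.707 0.000 -0.707
  outer loop
   vertex 2.0 2.0 1.0
   vertex 3.0 4.0 2.0
   vertex 3.5 1.0 2.5
  endloop
 endfacet
 facet normal -0.814 0.349 -0.465
  outer loop
   vertex 2.0 2.0 1.0
   vertex 0.5 0.5 2.5
   vertex 1.0 3.0 3.5
  endloop
 endfacet
 facet normal -0.655 0.573 -0.492
  outer loop
   vertex 2.0 2.0 1.0
   vertex 1.0 3.0 3.5
   vertex 3.0 4.0 2.0
  endloop
 endfacet
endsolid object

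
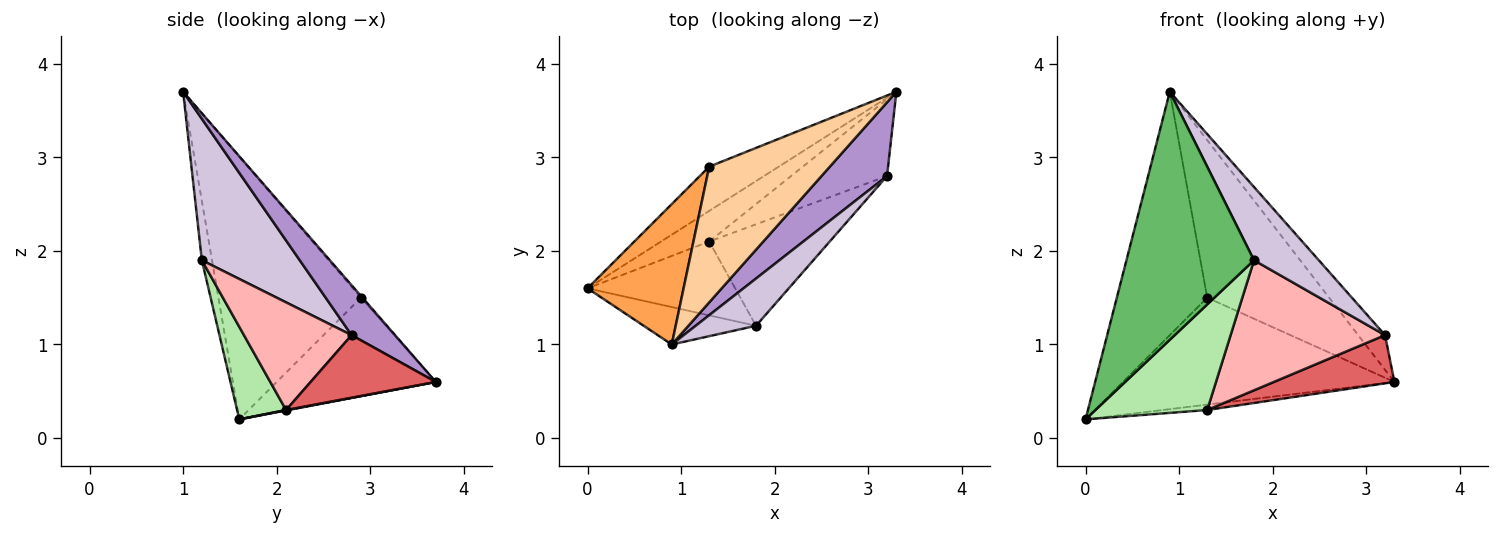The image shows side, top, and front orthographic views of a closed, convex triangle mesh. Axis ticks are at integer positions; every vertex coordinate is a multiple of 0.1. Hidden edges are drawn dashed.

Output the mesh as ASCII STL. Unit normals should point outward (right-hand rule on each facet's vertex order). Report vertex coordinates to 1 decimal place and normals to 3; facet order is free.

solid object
 facet normal 0.009 0.173 -0.985
  outer loop
   vertex 1.3 2.1 0.3
   vertex 0.0 1.6 0.2
   vertex 3.3 3.7 0.6
  endloop
 endfacet
 facet normal -0.476 0.812 -0.336
  outer loop
   vertex 1.3 2.9 1.5
   vertex 3.3 3.7 0.6
   vertex 0.0 1.6 0.2
  endloop
 endfacet
 facet normal -0.807 0.512 0.295
  outer loop
   vertex 1.3 2.9 1.5
   vertex 0.0 1.6 0.2
   vertex 0.9 1.0 3.7
  endloop
 endfacet
 facet normal -0.009 0.758 0.653
  outer loop
   vertex 1.3 2.9 1.5
   vertex 0.9 1.0 3.7
   vertex 3.3 3.7 0.6
  endloop
 endfacet
 facet normal -0.079 -0.986 -0.149
  outer loop
   vertex 1.8 1.2 1.9
   vertex 0.9 1.0 3.7
   vertex 0.0 1.6 0.2
  endloop
 endfacet
 facet normal 0.338 -0.771 -0.539
  outer loop
   vertex 1.8 1.2 1.9
   vertex 0.0 1.6 0.2
   vertex 1.3 2.1 0.3
  endloop
 endfacet
 facet normal 0.484 -0.466 -0.741
  outer loop
   vertex 3.2 2.8 1.1
   vertex 1.3 2.1 0.3
   vertex 3.3 3.7 0.6
  endloop
 endfacet
 facet normal 0.482 -0.691 -0.539
  outer loop
   vertex 3.2 2.8 1.1
   vertex 1.8 1.2 1.9
   vertex 1.3 2.1 0.3
  endloop
 endfacet
 facet normal 0.568 0.351 0.745
  outer loop
   vertex 3.2 2.8 1.1
   vertex 3.3 3.7 0.6
   vertex 0.9 1.0 3.7
  endloop
 endfacet
 facet normal 0.786 -0.520 0.335
  outer loop
   vertex 3.2 2.8 1.1
   vertex 0.9 1.0 3.7
   vertex 1.8 1.2 1.9
  endloop
 endfacet
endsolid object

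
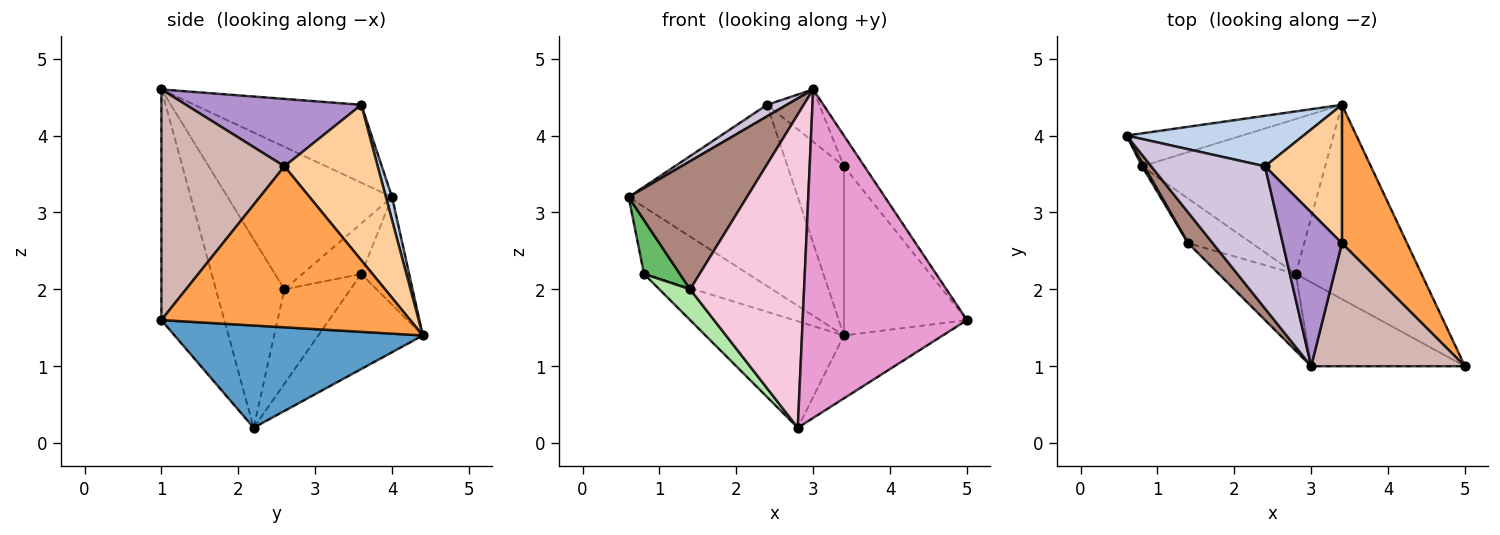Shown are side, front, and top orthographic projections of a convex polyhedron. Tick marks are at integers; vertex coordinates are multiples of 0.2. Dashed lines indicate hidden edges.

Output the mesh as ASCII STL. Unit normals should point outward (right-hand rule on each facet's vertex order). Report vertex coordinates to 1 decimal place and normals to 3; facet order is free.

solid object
 facet normal 0.612 0.244 -0.753
  outer loop
   vertex 2.8 2.2 0.2
   vertex 3.4 4.4 1.4
   vertex 5.0 1.0 1.6
  endloop
 endfacet
 facet normal 0.035 0.963 0.268
  outer loop
   vertex 2.4 3.6 4.4
   vertex 3.4 4.4 1.4
   vertex 0.6 4.0 3.2
  endloop
 endfacet
 facet normal 0.843 0.417 0.341
  outer loop
   vertex 3.4 2.6 3.6
   vertex 5.0 1.0 1.6
   vertex 3.4 4.4 1.4
  endloop
 endfacet
 facet normal 0.788 0.476 0.390
  outer loop
   vertex 3.4 2.6 3.6
   vertex 3.4 4.4 1.4
   vertex 2.4 3.6 4.4
  endloop
 endfacet
 facet normal -0.854 -0.520 0.037
  outer loop
   vertex 0.8 3.6 2.2
   vertex 1.4 2.6 2.0
   vertex 0.6 4.0 3.2
  endloop
 endfacet
 facet normal -0.774 -0.360 -0.522
  outer loop
   vertex 0.8 3.6 2.2
   vertex 2.8 2.2 0.2
   vertex 1.4 2.6 2.0
  endloop
 endfacet
 facet normal -0.381 0.830 -0.408
  outer loop
   vertex 0.8 3.6 2.2
   vertex 0.6 4.0 3.2
   vertex 3.4 4.4 1.4
  endloop
 endfacet
 facet normal -0.393 0.521 -0.758
  outer loop
   vertex 0.8 3.6 2.2
   vertex 3.4 4.4 1.4
   vertex 2.8 2.2 0.2
  endloop
 endfacet
 facet normal 0.734 0.219 0.643
  outer loop
   vertex 3.0 1.0 4.6
   vertex 3.4 2.6 3.6
   vertex 2.4 3.6 4.4
  endloop
 endfacet
 facet normal -0.564 -0.067 0.823
  outer loop
   vertex 3.0 1.0 4.6
   vertex 2.4 3.6 4.4
   vertex 0.6 4.0 3.2
  endloop
 endfacet
 facet normal -0.804 -0.578 0.139
  outer loop
   vertex 3.0 1.0 4.6
   vertex 0.6 4.0 3.2
   vertex 1.4 2.6 2.0
  endloop
 endfacet
 facet normal 0.824 0.137 0.549
  outer loop
   vertex 3.0 1.0 4.6
   vertex 5.0 1.0 1.6
   vertex 3.4 2.6 3.6
  endloop
 endfacet
 facet normal -0.348 -0.908 -0.232
  outer loop
   vertex 3.0 1.0 4.6
   vertex 2.8 2.2 0.2
   vertex 5.0 1.0 1.6
  endloop
 endfacet
 facet normal -0.504 -0.839 -0.206
  outer loop
   vertex 3.0 1.0 4.6
   vertex 1.4 2.6 2.0
   vertex 2.8 2.2 0.2
  endloop
 endfacet
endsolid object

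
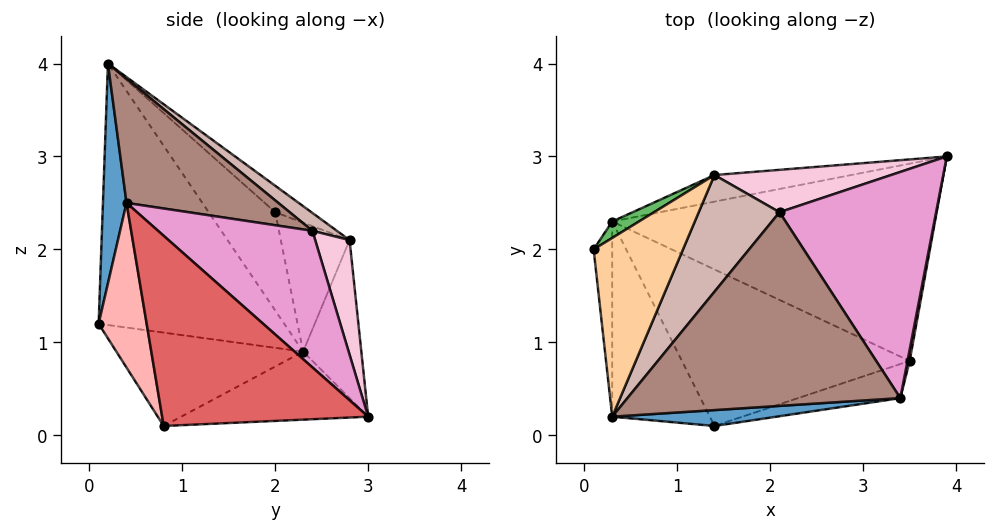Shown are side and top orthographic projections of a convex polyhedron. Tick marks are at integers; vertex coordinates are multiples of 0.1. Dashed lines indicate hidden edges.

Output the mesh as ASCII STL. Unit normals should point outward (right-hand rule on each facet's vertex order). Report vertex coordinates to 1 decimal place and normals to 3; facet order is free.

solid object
 facet normal 0.100 -0.992 0.075
  outer loop
   vertex 3.4 0.4 2.5
   vertex 0.3 0.2 4.0
   vertex 1.4 0.1 1.2
  endloop
 endfacet
 facet normal -0.948 -0.265 -0.179
  outer loop
   vertex 0.3 2.3 0.9
   vertex 0.3 0.2 4.0
   vertex 0.1 2.0 2.4
  endloop
 endfacet
 facet normal -0.833 -0.459 -0.311
  outer loop
   vertex 0.3 2.3 0.9
   vertex 1.4 0.1 1.2
   vertex 0.3 0.2 4.0
  endloop
 endfacet
 facet normal -0.219 0.634 0.741
  outer loop
   vertex 1.4 2.8 2.1
   vertex 0.1 2.0 2.4
   vertex 0.3 0.2 4.0
  endloop
 endfacet
 facet normal -0.504 0.858 0.104
  outer loop
   vertex 1.4 2.8 2.1
   vertex 0.3 2.3 0.9
   vertex 0.1 2.0 2.4
  endloop
 endfacet
 facet normal -0.223 0.955 -0.193
  outer loop
   vertex 1.4 2.8 2.1
   vertex 3.9 3.0 0.2
   vertex 0.3 2.3 0.9
  endloop
 endfacet
 facet normal 0.984 -0.179 0.011
  outer loop
   vertex 3.5 0.8 0.1
   vertex 3.9 3.0 0.2
   vertex 3.4 0.4 2.5
  endloop
 endfacet
 facet normal 0.241 -0.959 -0.150
  outer loop
   vertex 3.5 0.8 0.1
   vertex 3.4 0.4 2.5
   vertex 1.4 0.1 1.2
  endloop
 endfacet
 facet normal -0.206 0.082 -0.975
  outer loop
   vertex 3.5 0.8 0.1
   vertex 0.3 2.3 0.9
   vertex 3.9 3.0 0.2
  endloop
 endfacet
 facet normal -0.362 -0.301 -0.882
  outer loop
   vertex 3.5 0.8 0.1
   vertex 1.4 0.1 1.2
   vertex 0.3 2.3 0.9
  endloop
 endfacet
 facet normal 0.384 0.376 0.843
  outer loop
   vertex 2.1 2.4 2.2
   vertex 0.3 0.2 4.0
   vertex 3.4 0.4 2.5
  endloop
 endfacet
 facet normal 0.183 0.528 0.829
  outer loop
   vertex 2.1 2.4 2.2
   vertex 1.4 2.8 2.1
   vertex 0.3 0.2 4.0
  endloop
 endfacet
 facet normal 0.578 0.475 0.663
  outer loop
   vertex 2.1 2.4 2.2
   vertex 3.4 0.4 2.5
   vertex 3.9 3.0 0.2
  endloop
 endfacet
 facet normal 0.355 0.758 0.547
  outer loop
   vertex 2.1 2.4 2.2
   vertex 3.9 3.0 0.2
   vertex 1.4 2.8 2.1
  endloop
 endfacet
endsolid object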